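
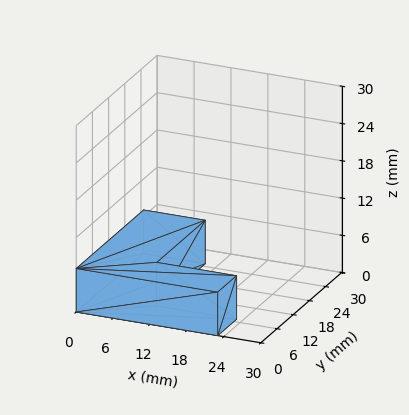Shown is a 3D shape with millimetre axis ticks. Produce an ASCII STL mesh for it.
Reading the render: the shape is an L-shaped prism: outer 23 × 25 mm, arm thicknesses ≈ 7 mm (horizontal) and 10 mm (vertical), extruded 7 mm in z (dimensions read to the nearest mm from the axis ticks). For the STL, each face is triangulated and given an outward normal.

solid part
  facet normal 0.0000 0.0000 -1.0000
    outer loop
      vertex 23.00 7.00 0.00
      vertex 23.00 0.00 0.00
      vertex 0.00 0.00 0.00
    endloop
  endfacet
  facet normal 0.0000 0.0000 -1.0000
    outer loop
      vertex 10.00 7.00 0.00
      vertex 23.00 7.00 0.00
      vertex 0.00 0.00 0.00
    endloop
  endfacet
  facet normal 0.0000 0.0000 -1.0000
    outer loop
      vertex 10.00 25.00 0.00
      vertex 10.00 7.00 0.00
      vertex 0.00 0.00 0.00
    endloop
  endfacet
  facet normal 0.0000 0.0000 -1.0000
    outer loop
      vertex 0.00 25.00 0.00
      vertex 10.00 25.00 0.00
      vertex 0.00 0.00 0.00
    endloop
  endfacet
  facet normal 0.0000 0.0000 1.0000
    outer loop
      vertex 0.00 0.00 7.00
      vertex 23.00 0.00 7.00
      vertex 23.00 7.00 7.00
    endloop
  endfacet
  facet normal 0.0000 0.0000 1.0000
    outer loop
      vertex 0.00 0.00 7.00
      vertex 23.00 7.00 7.00
      vertex 10.00 7.00 7.00
    endloop
  endfacet
  facet normal 0.0000 0.0000 1.0000
    outer loop
      vertex 0.00 0.00 7.00
      vertex 10.00 7.00 7.00
      vertex 10.00 25.00 7.00
    endloop
  endfacet
  facet normal 0.0000 0.0000 1.0000
    outer loop
      vertex 0.00 0.00 7.00
      vertex 10.00 25.00 7.00
      vertex 0.00 25.00 7.00
    endloop
  endfacet
  facet normal 0.0000 -1.0000 0.0000
    outer loop
      vertex 0.00 0.00 0.00
      vertex 23.00 0.00 0.00
      vertex 23.00 0.00 7.00
    endloop
  endfacet
  facet normal 0.0000 -1.0000 0.0000
    outer loop
      vertex 0.00 0.00 0.00
      vertex 23.00 0.00 7.00
      vertex 0.00 0.00 7.00
    endloop
  endfacet
  facet normal 1.0000 0.0000 0.0000
    outer loop
      vertex 23.00 0.00 0.00
      vertex 23.00 7.00 0.00
      vertex 23.00 7.00 7.00
    endloop
  endfacet
  facet normal 1.0000 0.0000 0.0000
    outer loop
      vertex 23.00 0.00 0.00
      vertex 23.00 7.00 7.00
      vertex 23.00 0.00 7.00
    endloop
  endfacet
  facet normal 0.0000 1.0000 0.0000
    outer loop
      vertex 23.00 7.00 0.00
      vertex 10.00 7.00 0.00
      vertex 10.00 7.00 7.00
    endloop
  endfacet
  facet normal 0.0000 1.0000 0.0000
    outer loop
      vertex 23.00 7.00 0.00
      vertex 10.00 7.00 7.00
      vertex 23.00 7.00 7.00
    endloop
  endfacet
  facet normal 1.0000 0.0000 0.0000
    outer loop
      vertex 10.00 7.00 0.00
      vertex 10.00 25.00 0.00
      vertex 10.00 25.00 7.00
    endloop
  endfacet
  facet normal 1.0000 0.0000 0.0000
    outer loop
      vertex 10.00 7.00 0.00
      vertex 10.00 25.00 7.00
      vertex 10.00 7.00 7.00
    endloop
  endfacet
  facet normal 0.0000 1.0000 0.0000
    outer loop
      vertex 10.00 25.00 0.00
      vertex 0.00 25.00 0.00
      vertex 0.00 25.00 7.00
    endloop
  endfacet
  facet normal 0.0000 1.0000 0.0000
    outer loop
      vertex 10.00 25.00 0.00
      vertex 0.00 25.00 7.00
      vertex 10.00 25.00 7.00
    endloop
  endfacet
  facet normal -1.0000 0.0000 0.0000
    outer loop
      vertex 0.00 25.00 0.00
      vertex 0.00 0.00 0.00
      vertex 0.00 0.00 7.00
    endloop
  endfacet
  facet normal -1.0000 0.0000 0.0000
    outer loop
      vertex 0.00 25.00 0.00
      vertex 0.00 0.00 7.00
      vertex 0.00 25.00 7.00
    endloop
  endfacet
endsolid part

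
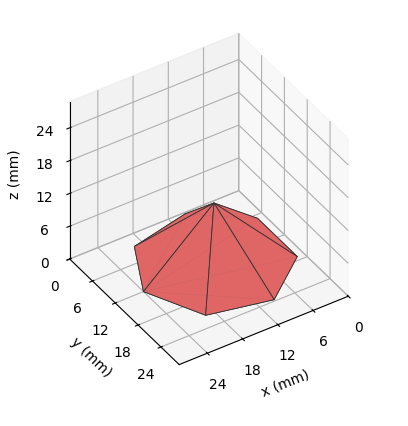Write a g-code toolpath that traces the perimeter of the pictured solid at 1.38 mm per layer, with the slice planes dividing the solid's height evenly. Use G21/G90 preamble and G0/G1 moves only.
Reading the render: the shape is a regular 7-sided pyramid, base circumscribed radius ≈ 12 mm, apex at z ≈ 11 mm (dimensions read to the nearest mm from the axis ticks). For the g-code, the solid's height is divided into equal slices at the stated Δz and each level perimeter traced with G1 moves after a G0 lift.

; perimeter-only toolpath
G21 ; units = mm
G90 ; absolute positioning
G28 ; home
; layer 1
G0 Z1.38
G0 X22.50 Y12.00
G1 X18.55 Y20.21
G1 X9.66 Y22.24
G1 X2.54 Y16.56
G1 X2.54 Y7.44
G1 X9.66 Y1.76
G1 X18.55 Y3.79
G1 X22.50 Y12.00
; layer 2
G0 Z2.75
G0 X21.00 Y12.00
G1 X17.61 Y19.04
G1 X10.00 Y20.77
G1 X3.89 Y15.91
G1 X3.89 Y8.09
G1 X10.00 Y3.23
G1 X17.61 Y4.96
G1 X21.00 Y12.00
; layer 3
G0 Z4.12
G0 X19.50 Y12.00
G1 X16.68 Y17.86
G1 X10.33 Y19.31
G1 X5.24 Y15.26
G1 X5.24 Y8.74
G1 X10.33 Y4.69
G1 X16.68 Y6.14
G1 X19.50 Y12.00
; layer 4
G0 Z5.50
G0 X18.00 Y12.00
G1 X15.74 Y16.69
G1 X10.66 Y17.85
G1 X6.59 Y14.61
G1 X6.59 Y9.39
G1 X10.66 Y6.15
G1 X15.74 Y7.31
G1 X18.00 Y12.00
; layer 5
G0 Z6.88
G0 X16.50 Y12.00
G1 X14.80 Y15.52
G1 X11.00 Y16.39
G1 X7.95 Y13.95
G1 X7.95 Y10.05
G1 X11.00 Y7.61
G1 X14.80 Y8.48
G1 X16.50 Y12.00
; layer 6
G0 Z8.25
G0 X15.00 Y12.00
G1 X13.87 Y14.34
G1 X11.33 Y14.93
G1 X9.30 Y13.30
G1 X9.30 Y10.70
G1 X11.33 Y9.07
G1 X13.87 Y9.65
G1 X15.00 Y12.00
; layer 7
G0 Z9.62
G0 X13.50 Y12.00
G1 X12.94 Y13.17
G1 X11.67 Y13.46
G1 X10.65 Y12.65
G1 X10.65 Y11.35
G1 X11.67 Y10.54
G1 X12.94 Y10.83
G1 X13.50 Y12.00
M2 ; end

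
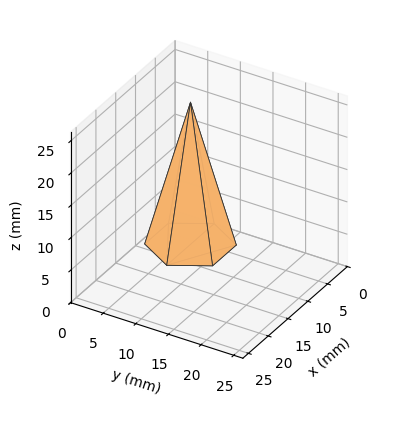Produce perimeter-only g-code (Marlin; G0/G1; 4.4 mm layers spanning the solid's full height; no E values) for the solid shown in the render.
Reading the render: the shape is a regular 6-sided pyramid, base circumscribed radius ≈ 6 mm, apex at z ≈ 22 mm (dimensions read to the nearest mm from the axis ticks). For the g-code, the solid's height is divided into equal slices at the stated Δz and each level perimeter traced with G1 moves after a G0 lift.

; perimeter-only toolpath
G21 ; units = mm
G90 ; absolute positioning
G28 ; home
; layer 1
G0 Z4.4
G0 X10.8 Y6.0
G1 X8.4 Y10.2
G1 X3.6 Y10.2
G1 X1.2 Y6.0
G1 X3.6 Y1.8
G1 X8.4 Y1.8
G1 X10.8 Y6.0
; layer 2
G0 Z8.8
G0 X9.6 Y6.0
G1 X7.8 Y9.1
G1 X4.2 Y9.1
G1 X2.4 Y6.0
G1 X4.2 Y2.9
G1 X7.8 Y2.9
G1 X9.6 Y6.0
; layer 3
G0 Z13.2
G0 X8.4 Y6.0
G1 X7.2 Y8.1
G1 X4.8 Y8.1
G1 X3.6 Y6.0
G1 X4.8 Y3.9
G1 X7.2 Y3.9
G1 X8.4 Y6.0
; layer 4
G0 Z17.6
G0 X7.2 Y6.0
G1 X6.6 Y7.0
G1 X5.4 Y7.0
G1 X4.8 Y6.0
G1 X5.4 Y5.0
G1 X6.6 Y5.0
G1 X7.2 Y6.0
M2 ; end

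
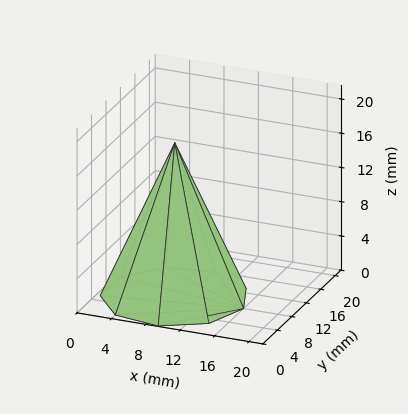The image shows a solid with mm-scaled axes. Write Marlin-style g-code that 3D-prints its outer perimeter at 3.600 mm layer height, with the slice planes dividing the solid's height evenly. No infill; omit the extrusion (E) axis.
Reading the render: the shape is a regular 9-sided pyramid, base circumscribed radius ≈ 8 mm, apex at z ≈ 18 mm (dimensions read to the nearest mm from the axis ticks). For the g-code, the solid's height is divided into equal slices at the stated Δz and each level perimeter traced with G1 moves after a G0 lift.

; perimeter-only toolpath
G21 ; units = mm
G90 ; absolute positioning
G28 ; home
; layer 1
G0 Z3.600
G0 X14.400 Y8.000
G1 X12.902 Y12.114
G1 X9.111 Y14.302
G1 X4.800 Y13.542
G1 X1.986 Y10.189
G1 X1.986 Y5.811
G1 X4.800 Y2.458
G1 X9.111 Y1.698
G1 X12.902 Y3.886
G1 X14.400 Y8.000
; layer 2
G0 Z7.200
G0 X12.800 Y8.000
G1 X11.677 Y11.085
G1 X8.833 Y12.727
G1 X5.600 Y12.157
G1 X3.489 Y9.642
G1 X3.489 Y6.358
G1 X5.600 Y3.843
G1 X8.833 Y3.273
G1 X11.677 Y4.915
G1 X12.800 Y8.000
; layer 3
G0 Z10.800
G0 X11.200 Y8.000
G1 X10.451 Y10.057
G1 X8.556 Y11.151
G1 X6.400 Y10.771
G1 X4.993 Y9.094
G1 X4.993 Y6.906
G1 X6.400 Y5.229
G1 X8.556 Y4.849
G1 X10.451 Y5.943
G1 X11.200 Y8.000
; layer 4
G0 Z14.400
G0 X9.600 Y8.000
G1 X9.226 Y9.028
G1 X8.278 Y9.576
G1 X7.200 Y9.386
G1 X6.496 Y8.547
G1 X6.496 Y7.453
G1 X7.200 Y6.614
G1 X8.278 Y6.424
G1 X9.226 Y6.972
G1 X9.600 Y8.000
M2 ; end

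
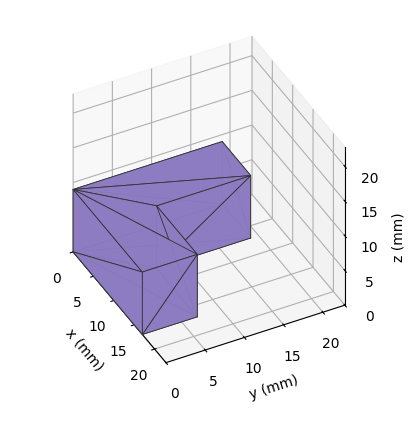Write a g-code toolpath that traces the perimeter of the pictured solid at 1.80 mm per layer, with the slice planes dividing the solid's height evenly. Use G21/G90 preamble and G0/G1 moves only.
Reading the render: the shape is an L-shaped prism: outer 17 × 19 mm, arm thicknesses ≈ 7 mm (horizontal) and 7 mm (vertical), extruded 9 mm in z (dimensions read to the nearest mm from the axis ticks). For the g-code, the solid's height is divided into equal slices at the stated Δz and each level perimeter traced with G1 moves after a G0 lift.

; perimeter-only toolpath
G21 ; units = mm
G90 ; absolute positioning
G28 ; home
; layer 1
G0 Z1.80
G0 X0.00 Y0.00
G1 X17.00 Y0.00
G1 X17.00 Y7.00
G1 X7.00 Y7.00
G1 X7.00 Y19.00
G1 X0.00 Y19.00
G1 X0.00 Y0.00
; layer 2
G0 Z3.60
G0 X0.00 Y0.00
G1 X17.00 Y0.00
G1 X17.00 Y7.00
G1 X7.00 Y7.00
G1 X7.00 Y19.00
G1 X0.00 Y19.00
G1 X0.00 Y0.00
; layer 3
G0 Z5.40
G0 X0.00 Y0.00
G1 X17.00 Y0.00
G1 X17.00 Y7.00
G1 X7.00 Y7.00
G1 X7.00 Y19.00
G1 X0.00 Y19.00
G1 X0.00 Y0.00
; layer 4
G0 Z7.20
G0 X0.00 Y0.00
G1 X17.00 Y0.00
G1 X17.00 Y7.00
G1 X7.00 Y7.00
G1 X7.00 Y19.00
G1 X0.00 Y19.00
G1 X0.00 Y0.00
; layer 5
G0 Z9.00
G0 X0.00 Y0.00
G1 X17.00 Y0.00
G1 X17.00 Y7.00
G1 X7.00 Y7.00
G1 X7.00 Y19.00
G1 X0.00 Y19.00
G1 X0.00 Y0.00
M2 ; end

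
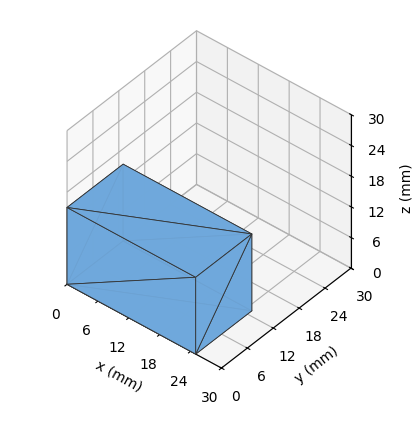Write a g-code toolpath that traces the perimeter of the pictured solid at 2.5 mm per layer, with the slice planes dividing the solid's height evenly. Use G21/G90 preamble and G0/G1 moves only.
Reading the render: the shape is a rectangular box, roughly 25 × 13 mm footprint and 15 mm tall (dimensions read to the nearest mm from the axis ticks). For the g-code, the solid's height is divided into equal slices at the stated Δz and each level perimeter traced with G1 moves after a G0 lift.

; perimeter-only toolpath
G21 ; units = mm
G90 ; absolute positioning
G28 ; home
; layer 1
G0 Z2.5
G0 X0.0 Y0.0
G1 X25.0 Y0.0
G1 X25.0 Y13.0
G1 X0.0 Y13.0
G1 X0.0 Y0.0
; layer 2
G0 Z5.0
G0 X0.0 Y0.0
G1 X25.0 Y0.0
G1 X25.0 Y13.0
G1 X0.0 Y13.0
G1 X0.0 Y0.0
; layer 3
G0 Z7.5
G0 X0.0 Y0.0
G1 X25.0 Y0.0
G1 X25.0 Y13.0
G1 X0.0 Y13.0
G1 X0.0 Y0.0
; layer 4
G0 Z10.0
G0 X0.0 Y0.0
G1 X25.0 Y0.0
G1 X25.0 Y13.0
G1 X0.0 Y13.0
G1 X0.0 Y0.0
; layer 5
G0 Z12.5
G0 X0.0 Y0.0
G1 X25.0 Y0.0
G1 X25.0 Y13.0
G1 X0.0 Y13.0
G1 X0.0 Y0.0
; layer 6
G0 Z15.0
G0 X0.0 Y0.0
G1 X25.0 Y0.0
G1 X25.0 Y13.0
G1 X0.0 Y13.0
G1 X0.0 Y0.0
M2 ; end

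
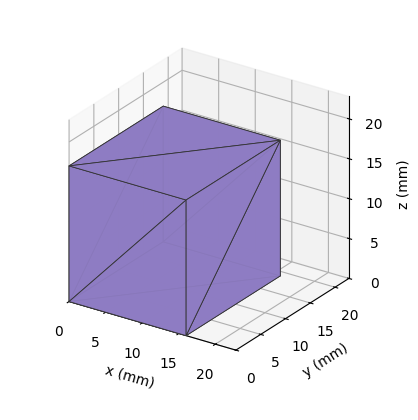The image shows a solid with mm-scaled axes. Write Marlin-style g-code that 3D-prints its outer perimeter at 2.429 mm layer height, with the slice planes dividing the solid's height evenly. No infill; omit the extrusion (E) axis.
Reading the render: the shape is a rectangular box, roughly 16 × 19 mm footprint and 17 mm tall (dimensions read to the nearest mm from the axis ticks). For the g-code, the solid's height is divided into equal slices at the stated Δz and each level perimeter traced with G1 moves after a G0 lift.

; perimeter-only toolpath
G21 ; units = mm
G90 ; absolute positioning
G28 ; home
; layer 1
G0 Z2.429
G0 X0.000 Y0.000
G1 X16.000 Y0.000
G1 X16.000 Y19.000
G1 X0.000 Y19.000
G1 X0.000 Y0.000
; layer 2
G0 Z4.857
G0 X0.000 Y0.000
G1 X16.000 Y0.000
G1 X16.000 Y19.000
G1 X0.000 Y19.000
G1 X0.000 Y0.000
; layer 3
G0 Z7.286
G0 X0.000 Y0.000
G1 X16.000 Y0.000
G1 X16.000 Y19.000
G1 X0.000 Y19.000
G1 X0.000 Y0.000
; layer 4
G0 Z9.714
G0 X0.000 Y0.000
G1 X16.000 Y0.000
G1 X16.000 Y19.000
G1 X0.000 Y19.000
G1 X0.000 Y0.000
; layer 5
G0 Z12.143
G0 X0.000 Y0.000
G1 X16.000 Y0.000
G1 X16.000 Y19.000
G1 X0.000 Y19.000
G1 X0.000 Y0.000
; layer 6
G0 Z14.571
G0 X0.000 Y0.000
G1 X16.000 Y0.000
G1 X16.000 Y19.000
G1 X0.000 Y19.000
G1 X0.000 Y0.000
; layer 7
G0 Z17.000
G0 X0.000 Y0.000
G1 X16.000 Y0.000
G1 X16.000 Y19.000
G1 X0.000 Y19.000
G1 X0.000 Y0.000
M2 ; end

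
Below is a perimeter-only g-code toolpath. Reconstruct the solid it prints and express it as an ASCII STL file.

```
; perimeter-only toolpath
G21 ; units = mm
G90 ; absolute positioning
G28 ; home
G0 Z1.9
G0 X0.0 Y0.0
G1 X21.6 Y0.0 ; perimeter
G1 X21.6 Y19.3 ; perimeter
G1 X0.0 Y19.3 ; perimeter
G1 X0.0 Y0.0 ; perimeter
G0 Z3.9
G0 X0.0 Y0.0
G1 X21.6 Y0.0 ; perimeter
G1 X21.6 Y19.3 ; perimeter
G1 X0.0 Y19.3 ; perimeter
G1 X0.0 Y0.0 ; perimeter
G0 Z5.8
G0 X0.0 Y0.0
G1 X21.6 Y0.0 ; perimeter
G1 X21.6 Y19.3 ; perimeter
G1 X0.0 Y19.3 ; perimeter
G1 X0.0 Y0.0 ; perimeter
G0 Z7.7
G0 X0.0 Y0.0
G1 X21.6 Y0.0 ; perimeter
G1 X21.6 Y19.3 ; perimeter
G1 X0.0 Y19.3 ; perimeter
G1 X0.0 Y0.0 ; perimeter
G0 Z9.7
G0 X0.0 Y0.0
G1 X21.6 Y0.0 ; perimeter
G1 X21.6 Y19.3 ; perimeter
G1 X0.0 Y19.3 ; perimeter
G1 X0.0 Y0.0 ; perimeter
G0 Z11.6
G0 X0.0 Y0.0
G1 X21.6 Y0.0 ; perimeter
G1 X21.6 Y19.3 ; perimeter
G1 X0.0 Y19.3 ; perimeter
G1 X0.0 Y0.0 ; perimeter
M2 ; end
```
solid part
  facet normal 0.0000 0.0000 -1.0000
    outer loop
      vertex 21.6 19.3 0.0
      vertex 21.6 0.0 0.0
      vertex 0.0 0.0 0.0
    endloop
  endfacet
  facet normal 0.0000 0.0000 -1.0000
    outer loop
      vertex 0.0 19.3 0.0
      vertex 21.6 19.3 0.0
      vertex 0.0 0.0 0.0
    endloop
  endfacet
  facet normal 0.0000 0.0000 1.0000
    outer loop
      vertex 0.0 0.0 11.6
      vertex 21.6 0.0 11.6
      vertex 21.6 19.3 11.6
    endloop
  endfacet
  facet normal 0.0000 0.0000 1.0000
    outer loop
      vertex 0.0 0.0 11.6
      vertex 21.6 19.3 11.6
      vertex 0.0 19.3 11.6
    endloop
  endfacet
  facet normal 0.0000 -1.0000 0.0000
    outer loop
      vertex 0.0 0.0 0.0
      vertex 21.6 0.0 0.0
      vertex 21.6 0.0 11.6
    endloop
  endfacet
  facet normal 0.0000 -1.0000 0.0000
    outer loop
      vertex 0.0 0.0 0.0
      vertex 21.6 0.0 11.6
      vertex 0.0 0.0 11.6
    endloop
  endfacet
  facet normal 0.0000 1.0000 0.0000
    outer loop
      vertex 21.6 19.3 11.6
      vertex 21.6 19.3 0.0
      vertex 0.0 19.3 0.0
    endloop
  endfacet
  facet normal 0.0000 1.0000 0.0000
    outer loop
      vertex 0.0 19.3 11.6
      vertex 21.6 19.3 11.6
      vertex 0.0 19.3 0.0
    endloop
  endfacet
  facet normal -1.0000 0.0000 0.0000
    outer loop
      vertex 0.0 19.3 11.6
      vertex 0.0 19.3 0.0
      vertex 0.0 0.0 0.0
    endloop
  endfacet
  facet normal -1.0000 0.0000 0.0000
    outer loop
      vertex 0.0 0.0 11.6
      vertex 0.0 19.3 11.6
      vertex 0.0 0.0 0.0
    endloop
  endfacet
  facet normal 1.0000 0.0000 0.0000
    outer loop
      vertex 21.6 0.0 0.0
      vertex 21.6 19.3 0.0
      vertex 21.6 19.3 11.6
    endloop
  endfacet
  facet normal 1.0000 0.0000 0.0000
    outer loop
      vertex 21.6 0.0 0.0
      vertex 21.6 19.3 11.6
      vertex 21.6 0.0 11.6
    endloop
  endfacet
endsolid part

The G0 Z moves step by Δz≈1.9 mm. Every layer's G1 loop is the same polygon, so the solid is a straight extrusion of it from z=0 to z≈11.6. Closing with flat bottom and top caps and triangulating gives 12 facets — a rectangular box, roughly 21.6 × 19.3 mm footprint and 11.6 mm tall.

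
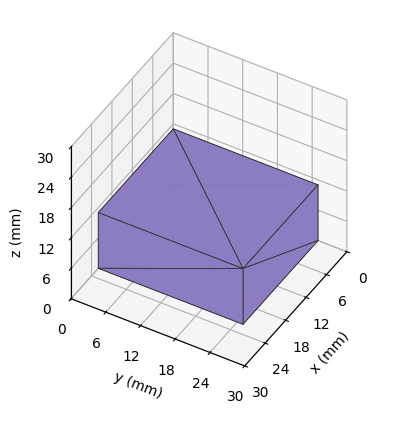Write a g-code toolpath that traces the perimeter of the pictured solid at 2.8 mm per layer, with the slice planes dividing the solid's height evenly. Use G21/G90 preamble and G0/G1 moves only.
Reading the render: the shape is a rectangular box, roughly 22 × 25 mm footprint and 11 mm tall (dimensions read to the nearest mm from the axis ticks). For the g-code, the solid's height is divided into equal slices at the stated Δz and each level perimeter traced with G1 moves after a G0 lift.

; perimeter-only toolpath
G21 ; units = mm
G90 ; absolute positioning
G28 ; home
; layer 1
G0 Z2.8
G0 X0.0 Y0.0
G1 X22.0 Y0.0
G1 X22.0 Y25.0
G1 X0.0 Y25.0
G1 X0.0 Y0.0
; layer 2
G0 Z5.5
G0 X0.0 Y0.0
G1 X22.0 Y0.0
G1 X22.0 Y25.0
G1 X0.0 Y25.0
G1 X0.0 Y0.0
; layer 3
G0 Z8.2
G0 X0.0 Y0.0
G1 X22.0 Y0.0
G1 X22.0 Y25.0
G1 X0.0 Y25.0
G1 X0.0 Y0.0
; layer 4
G0 Z11.0
G0 X0.0 Y0.0
G1 X22.0 Y0.0
G1 X22.0 Y25.0
G1 X0.0 Y25.0
G1 X0.0 Y0.0
M2 ; end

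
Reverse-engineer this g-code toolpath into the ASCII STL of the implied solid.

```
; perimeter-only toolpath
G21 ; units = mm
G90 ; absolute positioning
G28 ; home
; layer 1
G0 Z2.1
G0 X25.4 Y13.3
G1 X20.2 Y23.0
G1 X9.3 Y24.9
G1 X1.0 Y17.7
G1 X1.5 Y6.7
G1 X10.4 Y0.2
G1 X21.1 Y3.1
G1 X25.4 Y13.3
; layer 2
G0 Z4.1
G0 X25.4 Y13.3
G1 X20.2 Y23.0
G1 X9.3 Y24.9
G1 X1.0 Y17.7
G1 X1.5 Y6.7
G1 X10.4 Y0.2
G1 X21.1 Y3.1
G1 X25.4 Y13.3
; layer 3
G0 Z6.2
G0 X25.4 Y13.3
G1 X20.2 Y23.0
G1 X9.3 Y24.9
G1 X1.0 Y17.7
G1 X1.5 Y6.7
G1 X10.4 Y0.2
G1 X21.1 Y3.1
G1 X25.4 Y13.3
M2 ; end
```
solid part
  facet normal 0.0000 0.0000 -1.0000
    outer loop
      vertex 9.3 24.9 0.0
      vertex 20.2 23.0 0.0
      vertex 25.4 13.3 0.0
    endloop
  endfacet
  facet normal 0.0000 0.0000 -1.0000
    outer loop
      vertex 1.0 17.7 0.0
      vertex 9.3 24.9 0.0
      vertex 25.4 13.3 0.0
    endloop
  endfacet
  facet normal 0.0000 0.0000 -1.0000
    outer loop
      vertex 1.5 6.7 0.0
      vertex 1.0 17.7 0.0
      vertex 25.4 13.3 0.0
    endloop
  endfacet
  facet normal 0.0000 0.0000 -1.0000
    outer loop
      vertex 10.4 0.2 0.0
      vertex 1.5 6.7 0.0
      vertex 25.4 13.3 0.0
    endloop
  endfacet
  facet normal 0.0000 0.0000 -1.0000
    outer loop
      vertex 21.1 3.1 0.0
      vertex 10.4 0.2 0.0
      vertex 25.4 13.3 0.0
    endloop
  endfacet
  facet normal 0.0000 0.0000 1.0000
    outer loop
      vertex 25.4 13.3 6.2
      vertex 20.2 23.0 6.2
      vertex 9.3 24.9 6.2
    endloop
  endfacet
  facet normal 0.0000 0.0000 1.0000
    outer loop
      vertex 25.4 13.3 6.2
      vertex 9.3 24.9 6.2
      vertex 1.0 17.7 6.2
    endloop
  endfacet
  facet normal 0.0000 0.0000 1.0000
    outer loop
      vertex 25.4 13.3 6.2
      vertex 1.0 17.7 6.2
      vertex 1.5 6.7 6.2
    endloop
  endfacet
  facet normal 0.0000 0.0000 1.0000
    outer loop
      vertex 25.4 13.3 6.2
      vertex 1.5 6.7 6.2
      vertex 10.4 0.2 6.2
    endloop
  endfacet
  facet normal 0.0000 0.0000 1.0000
    outer loop
      vertex 25.4 13.3 6.2
      vertex 10.4 0.2 6.2
      vertex 21.1 3.1 6.2
    endloop
  endfacet
  facet normal 0.8813 0.4725 0.0000
    outer loop
      vertex 25.4 13.3 0.0
      vertex 20.2 23.0 0.0
      vertex 20.2 23.0 6.2
    endloop
  endfacet
  facet normal 0.8813 0.4725 0.0000
    outer loop
      vertex 25.4 13.3 0.0
      vertex 20.2 23.0 6.2
      vertex 25.4 13.3 6.2
    endloop
  endfacet
  facet normal 0.1717 0.9851 0.0000
    outer loop
      vertex 20.2 23.0 0.0
      vertex 9.3 24.9 0.0
      vertex 9.3 24.9 6.2
    endloop
  endfacet
  facet normal 0.1717 0.9851 0.0000
    outer loop
      vertex 20.2 23.0 0.0
      vertex 9.3 24.9 6.2
      vertex 20.2 23.0 6.2
    endloop
  endfacet
  facet normal -0.6553 0.7554 0.0000
    outer loop
      vertex 9.3 24.9 0.0
      vertex 1.0 17.7 0.0
      vertex 1.0 17.7 6.2
    endloop
  endfacet
  facet normal -0.6553 0.7554 0.0000
    outer loop
      vertex 9.3 24.9 0.0
      vertex 1.0 17.7 6.2
      vertex 9.3 24.9 6.2
    endloop
  endfacet
  facet normal -0.9990 -0.0454 0.0000
    outer loop
      vertex 1.0 17.7 0.0
      vertex 1.5 6.7 0.0
      vertex 1.5 6.7 6.2
    endloop
  endfacet
  facet normal -0.9990 -0.0454 0.0000
    outer loop
      vertex 1.0 17.7 0.0
      vertex 1.5 6.7 6.2
      vertex 1.0 17.7 6.2
    endloop
  endfacet
  facet normal -0.5898 -0.8076 0.0000
    outer loop
      vertex 1.5 6.7 0.0
      vertex 10.4 0.2 0.0
      vertex 10.4 0.2 6.2
    endloop
  endfacet
  facet normal -0.5898 -0.8076 0.0000
    outer loop
      vertex 1.5 6.7 0.0
      vertex 10.4 0.2 6.2
      vertex 1.5 6.7 6.2
    endloop
  endfacet
  facet normal 0.2616 -0.9652 0.0000
    outer loop
      vertex 10.4 0.2 0.0
      vertex 21.1 3.1 0.0
      vertex 21.1 3.1 6.2
    endloop
  endfacet
  facet normal 0.2616 -0.9652 0.0000
    outer loop
      vertex 10.4 0.2 0.0
      vertex 21.1 3.1 6.2
      vertex 10.4 0.2 6.2
    endloop
  endfacet
  facet normal 0.9215 -0.3885 0.0000
    outer loop
      vertex 21.1 3.1 0.0
      vertex 25.4 13.3 0.0
      vertex 25.4 13.3 6.2
    endloop
  endfacet
  facet normal 0.9215 -0.3885 0.0000
    outer loop
      vertex 21.1 3.1 0.0
      vertex 25.4 13.3 6.2
      vertex 21.1 3.1 6.2
    endloop
  endfacet
endsolid part

The G0 Z moves step by Δz≈2.1 mm. Every layer's G1 loop is the same polygon, so the solid is a straight extrusion of it from z=0 to z≈6.2. Closing with flat bottom and top caps and triangulating gives 24 facets — a regular 7-sided prism (a cylinder approximated with 7 flat sides), circumscribed radius ≈ 12.7 mm, height ≈ 6.2 mm.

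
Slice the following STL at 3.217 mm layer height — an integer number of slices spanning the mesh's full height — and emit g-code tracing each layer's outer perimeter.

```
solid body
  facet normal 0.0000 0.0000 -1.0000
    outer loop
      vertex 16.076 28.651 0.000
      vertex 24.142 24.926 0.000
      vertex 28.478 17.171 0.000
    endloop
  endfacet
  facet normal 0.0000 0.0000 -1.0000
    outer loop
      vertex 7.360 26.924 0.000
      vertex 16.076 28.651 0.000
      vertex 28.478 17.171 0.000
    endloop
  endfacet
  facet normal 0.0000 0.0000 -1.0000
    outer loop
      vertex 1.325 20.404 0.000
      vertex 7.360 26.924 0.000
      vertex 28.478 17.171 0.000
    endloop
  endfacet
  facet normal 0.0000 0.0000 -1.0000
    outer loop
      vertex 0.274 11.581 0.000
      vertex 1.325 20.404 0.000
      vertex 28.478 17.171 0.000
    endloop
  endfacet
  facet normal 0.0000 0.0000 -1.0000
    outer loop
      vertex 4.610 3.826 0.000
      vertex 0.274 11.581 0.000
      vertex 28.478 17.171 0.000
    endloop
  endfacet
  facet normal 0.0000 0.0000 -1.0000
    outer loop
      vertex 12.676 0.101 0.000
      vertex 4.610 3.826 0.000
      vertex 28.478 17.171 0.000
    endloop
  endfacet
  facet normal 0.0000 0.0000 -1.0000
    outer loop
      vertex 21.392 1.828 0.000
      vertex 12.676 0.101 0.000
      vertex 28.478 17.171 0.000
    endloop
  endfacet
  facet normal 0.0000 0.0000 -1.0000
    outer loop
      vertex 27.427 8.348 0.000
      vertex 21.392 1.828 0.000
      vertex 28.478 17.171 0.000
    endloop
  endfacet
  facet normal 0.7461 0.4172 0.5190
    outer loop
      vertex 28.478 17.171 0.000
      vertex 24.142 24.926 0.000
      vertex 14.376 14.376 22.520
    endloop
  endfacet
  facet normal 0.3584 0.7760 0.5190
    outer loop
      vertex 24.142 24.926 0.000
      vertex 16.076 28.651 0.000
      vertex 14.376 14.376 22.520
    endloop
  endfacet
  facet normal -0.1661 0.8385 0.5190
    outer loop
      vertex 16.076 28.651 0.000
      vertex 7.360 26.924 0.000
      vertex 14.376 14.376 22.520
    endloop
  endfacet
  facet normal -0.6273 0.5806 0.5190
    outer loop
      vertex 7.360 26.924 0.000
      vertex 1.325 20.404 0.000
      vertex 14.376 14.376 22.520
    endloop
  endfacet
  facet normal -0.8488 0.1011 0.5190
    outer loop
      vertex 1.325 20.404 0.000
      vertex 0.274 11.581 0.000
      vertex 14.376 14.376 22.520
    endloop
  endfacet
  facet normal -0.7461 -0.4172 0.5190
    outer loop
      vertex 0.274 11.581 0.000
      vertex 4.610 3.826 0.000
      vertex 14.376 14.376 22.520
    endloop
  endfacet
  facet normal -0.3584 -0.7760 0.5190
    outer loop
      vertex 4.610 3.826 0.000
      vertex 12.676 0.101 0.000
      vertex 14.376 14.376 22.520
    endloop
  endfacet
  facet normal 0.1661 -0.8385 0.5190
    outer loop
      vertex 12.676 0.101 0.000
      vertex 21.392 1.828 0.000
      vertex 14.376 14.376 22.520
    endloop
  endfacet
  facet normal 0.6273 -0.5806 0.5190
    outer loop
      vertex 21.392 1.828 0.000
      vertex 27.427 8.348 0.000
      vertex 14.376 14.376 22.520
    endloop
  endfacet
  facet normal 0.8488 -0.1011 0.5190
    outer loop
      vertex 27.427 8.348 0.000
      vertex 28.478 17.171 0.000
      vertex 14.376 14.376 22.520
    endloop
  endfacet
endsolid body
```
; perimeter-only toolpath
G21 ; units = mm
G90 ; absolute positioning
G28 ; home
; layer 1
G0 Z3.217
G0 X26.463 Y16.772
G1 X22.747 Y23.419
G1 X15.833 Y26.612
G1 X8.362 Y25.131
G1 X3.189 Y19.543
G1 X2.289 Y11.980
G1 X6.005 Y5.333
G1 X12.919 Y2.140
G1 X20.390 Y3.621
G1 X25.563 Y9.209
G1 X26.463 Y16.772
; layer 2
G0 Z6.434
G0 X24.449 Y16.372
G1 X21.352 Y21.912
G1 X15.590 Y24.572
G1 X9.365 Y23.339
G1 X5.054 Y18.682
G1 X4.303 Y12.380
G1 X7.400 Y6.840
G1 X13.162 Y4.180
G1 X19.387 Y5.413
G1 X23.698 Y10.070
G1 X24.449 Y16.372
; layer 3
G0 Z9.651
G0 X22.434 Y15.973
G1 X19.957 Y20.405
G1 X15.347 Y22.533
G1 X10.367 Y21.546
G1 X6.918 Y17.821
G1 X6.318 Y12.779
G1 X8.795 Y8.347
G1 X13.405 Y6.219
G1 X18.385 Y7.206
G1 X21.834 Y10.931
G1 X22.434 Y15.973
; layer 4
G0 Z12.869
G0 X20.420 Y15.574
G1 X18.561 Y18.897
G1 X15.105 Y20.494
G1 X11.369 Y19.754
G1 X8.783 Y16.959
G1 X8.332 Y13.178
G1 X10.191 Y9.855
G1 X13.647 Y8.258
G1 X17.383 Y8.998
G1 X19.969 Y11.793
G1 X20.420 Y15.574
; layer 5
G0 Z16.086
G0 X18.405 Y15.175
G1 X17.166 Y17.390
G1 X14.862 Y18.455
G1 X12.371 Y17.961
G1 X10.647 Y16.098
G1 X10.347 Y13.577
G1 X11.586 Y11.362
G1 X13.890 Y10.297
G1 X16.381 Y10.791
G1 X18.105 Y12.654
G1 X18.405 Y15.175
; layer 6
G0 Z19.303
G0 X16.391 Y14.775
G1 X15.771 Y15.883
G1 X14.619 Y16.415
G1 X13.374 Y16.169
G1 X12.512 Y15.237
G1 X12.361 Y13.977
G1 X12.981 Y12.869
G1 X14.133 Y12.337
G1 X15.378 Y12.583
G1 X16.240 Y13.515
G1 X16.391 Y14.775
M2 ; end

The solid is a regular 10-sided pyramid, base circumscribed radius ≈ 14.4 mm, apex at z ≈ 22.5 mm. Slicing at Δz = 3.217 mm — 7 equal slices spanning the solid's height, so layer i sits at z = i·h/7 — gives 6 non-empty perimeters. Each is a 10-segment closed polygon; G0 lifts to the layer z and rapids to the start vertex, then G1 traces the edges. The cross-section shrinks linearly with z (the slice at the apex is degenerate and omitted).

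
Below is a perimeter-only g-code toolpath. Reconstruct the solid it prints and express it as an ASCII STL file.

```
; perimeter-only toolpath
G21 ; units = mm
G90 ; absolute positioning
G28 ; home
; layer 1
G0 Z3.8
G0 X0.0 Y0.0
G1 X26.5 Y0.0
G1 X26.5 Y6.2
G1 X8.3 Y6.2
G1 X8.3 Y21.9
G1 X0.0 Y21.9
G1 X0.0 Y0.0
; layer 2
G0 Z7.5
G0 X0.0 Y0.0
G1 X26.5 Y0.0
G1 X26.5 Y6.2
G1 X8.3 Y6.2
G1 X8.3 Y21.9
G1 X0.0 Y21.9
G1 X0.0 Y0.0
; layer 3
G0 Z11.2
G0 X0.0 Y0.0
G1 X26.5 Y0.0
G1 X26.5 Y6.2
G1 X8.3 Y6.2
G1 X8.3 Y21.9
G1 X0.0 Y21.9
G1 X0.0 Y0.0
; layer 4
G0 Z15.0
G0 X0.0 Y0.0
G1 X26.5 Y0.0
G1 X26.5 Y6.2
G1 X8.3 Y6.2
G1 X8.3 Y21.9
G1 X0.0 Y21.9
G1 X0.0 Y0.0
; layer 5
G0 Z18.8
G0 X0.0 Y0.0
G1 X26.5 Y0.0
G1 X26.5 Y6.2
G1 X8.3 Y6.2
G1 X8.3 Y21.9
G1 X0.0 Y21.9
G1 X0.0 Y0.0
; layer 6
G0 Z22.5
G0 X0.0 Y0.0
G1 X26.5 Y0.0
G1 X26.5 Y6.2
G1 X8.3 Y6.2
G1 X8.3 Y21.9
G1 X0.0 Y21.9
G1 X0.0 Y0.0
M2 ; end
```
solid part
  facet normal 0.0000 0.0000 -1.0000
    outer loop
      vertex 26.5 6.2 0.0
      vertex 26.5 0.0 0.0
      vertex 0.0 0.0 0.0
    endloop
  endfacet
  facet normal 0.0000 0.0000 -1.0000
    outer loop
      vertex 8.3 6.2 0.0
      vertex 26.5 6.2 0.0
      vertex 0.0 0.0 0.0
    endloop
  endfacet
  facet normal 0.0000 0.0000 -1.0000
    outer loop
      vertex 8.3 21.9 0.0
      vertex 8.3 6.2 0.0
      vertex 0.0 0.0 0.0
    endloop
  endfacet
  facet normal 0.0000 0.0000 -1.0000
    outer loop
      vertex 0.0 21.9 0.0
      vertex 8.3 21.9 0.0
      vertex 0.0 0.0 0.0
    endloop
  endfacet
  facet normal 0.0000 0.0000 1.0000
    outer loop
      vertex 0.0 0.0 22.5
      vertex 26.5 0.0 22.5
      vertex 26.5 6.2 22.5
    endloop
  endfacet
  facet normal 0.0000 0.0000 1.0000
    outer loop
      vertex 0.0 0.0 22.5
      vertex 26.5 6.2 22.5
      vertex 8.3 6.2 22.5
    endloop
  endfacet
  facet normal 0.0000 0.0000 1.0000
    outer loop
      vertex 0.0 0.0 22.5
      vertex 8.3 6.2 22.5
      vertex 8.3 21.9 22.5
    endloop
  endfacet
  facet normal 0.0000 0.0000 1.0000
    outer loop
      vertex 0.0 0.0 22.5
      vertex 8.3 21.9 22.5
      vertex 0.0 21.9 22.5
    endloop
  endfacet
  facet normal 0.0000 -1.0000 0.0000
    outer loop
      vertex 0.0 0.0 0.0
      vertex 26.5 0.0 0.0
      vertex 26.5 0.0 22.5
    endloop
  endfacet
  facet normal 0.0000 -1.0000 0.0000
    outer loop
      vertex 0.0 0.0 0.0
      vertex 26.5 0.0 22.5
      vertex 0.0 0.0 22.5
    endloop
  endfacet
  facet normal 1.0000 0.0000 0.0000
    outer loop
      vertex 26.5 0.0 0.0
      vertex 26.5 6.2 0.0
      vertex 26.5 6.2 22.5
    endloop
  endfacet
  facet normal 1.0000 0.0000 0.0000
    outer loop
      vertex 26.5 0.0 0.0
      vertex 26.5 6.2 22.5
      vertex 26.5 0.0 22.5
    endloop
  endfacet
  facet normal 0.0000 1.0000 0.0000
    outer loop
      vertex 26.5 6.2 0.0
      vertex 8.3 6.2 0.0
      vertex 8.3 6.2 22.5
    endloop
  endfacet
  facet normal 0.0000 1.0000 0.0000
    outer loop
      vertex 26.5 6.2 0.0
      vertex 8.3 6.2 22.5
      vertex 26.5 6.2 22.5
    endloop
  endfacet
  facet normal 1.0000 0.0000 0.0000
    outer loop
      vertex 8.3 6.2 0.0
      vertex 8.3 21.9 0.0
      vertex 8.3 21.9 22.5
    endloop
  endfacet
  facet normal 1.0000 0.0000 0.0000
    outer loop
      vertex 8.3 6.2 0.0
      vertex 8.3 21.9 22.5
      vertex 8.3 6.2 22.5
    endloop
  endfacet
  facet normal 0.0000 1.0000 0.0000
    outer loop
      vertex 8.3 21.9 0.0
      vertex 0.0 21.9 0.0
      vertex 0.0 21.9 22.5
    endloop
  endfacet
  facet normal 0.0000 1.0000 0.0000
    outer loop
      vertex 8.3 21.9 0.0
      vertex 0.0 21.9 22.5
      vertex 8.3 21.9 22.5
    endloop
  endfacet
  facet normal -1.0000 0.0000 0.0000
    outer loop
      vertex 0.0 21.9 0.0
      vertex 0.0 0.0 0.0
      vertex 0.0 0.0 22.5
    endloop
  endfacet
  facet normal -1.0000 0.0000 0.0000
    outer loop
      vertex 0.0 21.9 0.0
      vertex 0.0 0.0 22.5
      vertex 0.0 21.9 22.5
    endloop
  endfacet
endsolid part

The G0 Z moves step by Δz≈3.8 mm. Every layer's G1 loop is the same polygon, so the solid is a straight extrusion of it from z=0 to z≈22.5. Closing with flat bottom and top caps and triangulating gives 20 facets — an L-shaped prism: outer 26.5 × 21.9 mm, arm thicknesses ≈ 6.2 mm (horizontal) and 8.3 mm (vertical), extruded 22.5 mm in z.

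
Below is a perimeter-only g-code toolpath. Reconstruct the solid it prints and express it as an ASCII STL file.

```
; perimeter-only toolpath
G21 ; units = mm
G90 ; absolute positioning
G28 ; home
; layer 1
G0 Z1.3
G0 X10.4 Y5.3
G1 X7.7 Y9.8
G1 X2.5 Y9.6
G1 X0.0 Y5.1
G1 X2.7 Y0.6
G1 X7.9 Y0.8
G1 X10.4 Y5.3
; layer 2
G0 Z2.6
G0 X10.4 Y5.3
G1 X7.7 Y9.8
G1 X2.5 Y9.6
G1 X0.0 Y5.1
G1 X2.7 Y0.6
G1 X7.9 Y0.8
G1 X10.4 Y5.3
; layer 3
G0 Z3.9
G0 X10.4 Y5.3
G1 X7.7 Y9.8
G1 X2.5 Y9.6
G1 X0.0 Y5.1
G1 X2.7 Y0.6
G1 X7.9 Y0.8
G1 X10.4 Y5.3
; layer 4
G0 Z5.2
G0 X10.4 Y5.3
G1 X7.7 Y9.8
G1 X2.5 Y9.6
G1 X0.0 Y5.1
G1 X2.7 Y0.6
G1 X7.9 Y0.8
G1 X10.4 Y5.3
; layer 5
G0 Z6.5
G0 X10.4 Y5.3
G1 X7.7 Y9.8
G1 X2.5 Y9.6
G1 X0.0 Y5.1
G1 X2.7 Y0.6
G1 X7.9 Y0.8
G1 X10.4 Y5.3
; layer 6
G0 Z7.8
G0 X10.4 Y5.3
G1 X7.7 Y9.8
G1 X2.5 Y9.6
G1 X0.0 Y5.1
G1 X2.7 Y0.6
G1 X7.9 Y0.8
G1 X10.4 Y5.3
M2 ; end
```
solid part
  facet normal 0.0000 0.0000 -1.0000
    outer loop
      vertex 2.5 9.6 0.0
      vertex 7.7 9.8 0.0
      vertex 10.4 5.3 0.0
    endloop
  endfacet
  facet normal 0.0000 0.0000 -1.0000
    outer loop
      vertex 0.0 5.1 0.0
      vertex 2.5 9.6 0.0
      vertex 10.4 5.3 0.0
    endloop
  endfacet
  facet normal 0.0000 0.0000 -1.0000
    outer loop
      vertex 2.7 0.6 0.0
      vertex 0.0 5.1 0.0
      vertex 10.4 5.3 0.0
    endloop
  endfacet
  facet normal 0.0000 0.0000 -1.0000
    outer loop
      vertex 7.9 0.8 0.0
      vertex 2.7 0.6 0.0
      vertex 10.4 5.3 0.0
    endloop
  endfacet
  facet normal 0.0000 0.0000 1.0000
    outer loop
      vertex 10.4 5.3 7.8
      vertex 7.7 9.8 7.8
      vertex 2.5 9.6 7.8
    endloop
  endfacet
  facet normal 0.0000 0.0000 1.0000
    outer loop
      vertex 10.4 5.3 7.8
      vertex 2.5 9.6 7.8
      vertex 0.0 5.1 7.8
    endloop
  endfacet
  facet normal 0.0000 0.0000 1.0000
    outer loop
      vertex 10.4 5.3 7.8
      vertex 0.0 5.1 7.8
      vertex 2.7 0.6 7.8
    endloop
  endfacet
  facet normal 0.0000 0.0000 1.0000
    outer loop
      vertex 10.4 5.3 7.8
      vertex 2.7 0.6 7.8
      vertex 7.9 0.8 7.8
    endloop
  endfacet
  facet normal 0.8575 0.5145 0.0000
    outer loop
      vertex 10.4 5.3 0.0
      vertex 7.7 9.8 0.0
      vertex 7.7 9.8 7.8
    endloop
  endfacet
  facet normal 0.8575 0.5145 0.0000
    outer loop
      vertex 10.4 5.3 0.0
      vertex 7.7 9.8 7.8
      vertex 10.4 5.3 7.8
    endloop
  endfacet
  facet normal -0.0384 0.9993 0.0000
    outer loop
      vertex 7.7 9.8 0.0
      vertex 2.5 9.6 0.0
      vertex 2.5 9.6 7.8
    endloop
  endfacet
  facet normal -0.0384 0.9993 0.0000
    outer loop
      vertex 7.7 9.8 0.0
      vertex 2.5 9.6 7.8
      vertex 7.7 9.8 7.8
    endloop
  endfacet
  facet normal -0.8742 0.4856 0.0000
    outer loop
      vertex 2.5 9.6 0.0
      vertex 0.0 5.1 0.0
      vertex 0.0 5.1 7.8
    endloop
  endfacet
  facet normal -0.8742 0.4856 0.0000
    outer loop
      vertex 2.5 9.6 0.0
      vertex 0.0 5.1 7.8
      vertex 2.5 9.6 7.8
    endloop
  endfacet
  facet normal -0.8575 -0.5145 0.0000
    outer loop
      vertex 0.0 5.1 0.0
      vertex 2.7 0.6 0.0
      vertex 2.7 0.6 7.8
    endloop
  endfacet
  facet normal -0.8575 -0.5145 0.0000
    outer loop
      vertex 0.0 5.1 0.0
      vertex 2.7 0.6 7.8
      vertex 0.0 5.1 7.8
    endloop
  endfacet
  facet normal 0.0384 -0.9993 0.0000
    outer loop
      vertex 2.7 0.6 0.0
      vertex 7.9 0.8 0.0
      vertex 7.9 0.8 7.8
    endloop
  endfacet
  facet normal 0.0384 -0.9993 0.0000
    outer loop
      vertex 2.7 0.6 0.0
      vertex 7.9 0.8 7.8
      vertex 2.7 0.6 7.8
    endloop
  endfacet
  facet normal 0.8742 -0.4856 0.0000
    outer loop
      vertex 7.9 0.8 0.0
      vertex 10.4 5.3 0.0
      vertex 10.4 5.3 7.8
    endloop
  endfacet
  facet normal 0.8742 -0.4856 0.0000
    outer loop
      vertex 7.9 0.8 0.0
      vertex 10.4 5.3 7.8
      vertex 7.9 0.8 7.8
    endloop
  endfacet
endsolid part

The G0 Z moves step by Δz≈1.3 mm. Every layer's G1 loop is the same polygon, so the solid is a straight extrusion of it from z=0 to z≈7.8. Closing with flat bottom and top caps and triangulating gives 20 facets — a regular 6-sided prism (a cylinder approximated with 6 flat sides), circumscribed radius ≈ 5.2 mm, height ≈ 7.8 mm.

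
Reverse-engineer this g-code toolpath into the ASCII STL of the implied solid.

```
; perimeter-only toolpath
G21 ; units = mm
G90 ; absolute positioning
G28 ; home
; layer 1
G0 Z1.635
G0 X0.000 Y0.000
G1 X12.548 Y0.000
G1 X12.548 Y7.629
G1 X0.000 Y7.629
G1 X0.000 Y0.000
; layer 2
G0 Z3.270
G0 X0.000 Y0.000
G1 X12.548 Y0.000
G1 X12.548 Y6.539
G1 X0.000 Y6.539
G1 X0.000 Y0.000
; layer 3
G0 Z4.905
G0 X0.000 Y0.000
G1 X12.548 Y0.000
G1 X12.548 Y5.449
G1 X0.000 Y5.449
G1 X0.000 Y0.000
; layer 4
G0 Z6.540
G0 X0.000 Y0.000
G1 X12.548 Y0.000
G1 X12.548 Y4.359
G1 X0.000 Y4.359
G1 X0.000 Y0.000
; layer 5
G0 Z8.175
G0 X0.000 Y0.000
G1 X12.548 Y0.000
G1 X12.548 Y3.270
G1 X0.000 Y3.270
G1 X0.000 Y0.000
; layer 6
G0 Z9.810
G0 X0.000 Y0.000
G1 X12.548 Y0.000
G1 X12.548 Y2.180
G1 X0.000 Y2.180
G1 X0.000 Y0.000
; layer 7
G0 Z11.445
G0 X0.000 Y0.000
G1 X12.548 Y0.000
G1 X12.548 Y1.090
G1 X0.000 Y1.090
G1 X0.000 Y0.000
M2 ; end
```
solid part
  facet normal 0.0000 0.0000 -1.0000
    outer loop
      vertex 12.548 8.719 0.000
      vertex 12.548 0.000 0.000
      vertex 0.000 0.000 0.000
    endloop
  endfacet
  facet normal 0.0000 0.0000 -1.0000
    outer loop
      vertex 0.000 8.719 0.000
      vertex 12.548 8.719 0.000
      vertex 0.000 0.000 0.000
    endloop
  endfacet
  facet normal 0.0000 -1.0000 0.0000
    outer loop
      vertex 0.000 0.000 0.000
      vertex 12.548 0.000 0.000
      vertex 12.548 0.000 13.080
    endloop
  endfacet
  facet normal 0.0000 -1.0000 0.0000
    outer loop
      vertex 0.000 0.000 0.000
      vertex 12.548 0.000 13.080
      vertex 0.000 0.000 13.080
    endloop
  endfacet
  facet normal 0.0000 0.8321 0.5547
    outer loop
      vertex 0.000 0.000 13.080
      vertex 12.548 0.000 13.080
      vertex 12.548 8.719 0.000
    endloop
  endfacet
  facet normal 0.0000 0.8321 0.5547
    outer loop
      vertex 0.000 0.000 13.080
      vertex 12.548 8.719 0.000
      vertex 0.000 8.719 0.000
    endloop
  endfacet
  facet normal -1.0000 0.0000 0.0000
    outer loop
      vertex 0.000 0.000 13.080
      vertex 0.000 8.719 0.000
      vertex 0.000 0.000 0.000
    endloop
  endfacet
  facet normal 1.0000 0.0000 0.0000
    outer loop
      vertex 12.548 0.000 0.000
      vertex 12.548 8.719 0.000
      vertex 12.548 0.000 13.080
    endloop
  endfacet
endsolid part

The G0 Z moves step by Δz≈1.635 mm. The G1 loops shrink linearly with z, so the solid tapers from its base footprint up to z≈13.1. Closing with a flat bottom cap and the tapered top and triangulating gives 8 facets — a wedge (ramp): 12.5 × 8.72 mm base, rising to 13.1 mm along the y=0 edge and sloping linearly to z=0 at y=8.72.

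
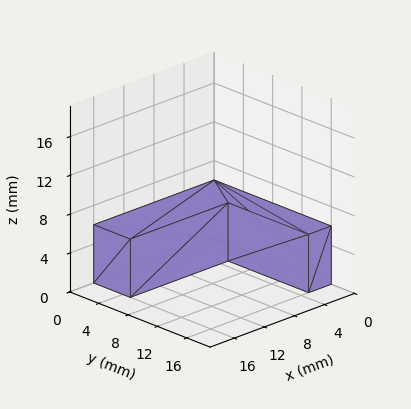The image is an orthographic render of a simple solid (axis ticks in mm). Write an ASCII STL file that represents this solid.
Reading the render: the shape is an L-shaped prism: outer 16 × 16 mm, arm thicknesses ≈ 5 mm (horizontal) and 3 mm (vertical), extruded 6 mm in z (dimensions read to the nearest mm from the axis ticks). For the STL, each face is triangulated and given an outward normal.

solid part
  facet normal 0.0000 0.0000 -1.0000
    outer loop
      vertex 16.000 5.000 0.000
      vertex 16.000 0.000 0.000
      vertex 0.000 0.000 0.000
    endloop
  endfacet
  facet normal 0.0000 0.0000 -1.0000
    outer loop
      vertex 3.000 5.000 0.000
      vertex 16.000 5.000 0.000
      vertex 0.000 0.000 0.000
    endloop
  endfacet
  facet normal 0.0000 0.0000 -1.0000
    outer loop
      vertex 3.000 16.000 0.000
      vertex 3.000 5.000 0.000
      vertex 0.000 0.000 0.000
    endloop
  endfacet
  facet normal 0.0000 0.0000 -1.0000
    outer loop
      vertex 0.000 16.000 0.000
      vertex 3.000 16.000 0.000
      vertex 0.000 0.000 0.000
    endloop
  endfacet
  facet normal 0.0000 0.0000 1.0000
    outer loop
      vertex 0.000 0.000 6.000
      vertex 16.000 0.000 6.000
      vertex 16.000 5.000 6.000
    endloop
  endfacet
  facet normal 0.0000 0.0000 1.0000
    outer loop
      vertex 0.000 0.000 6.000
      vertex 16.000 5.000 6.000
      vertex 3.000 5.000 6.000
    endloop
  endfacet
  facet normal 0.0000 0.0000 1.0000
    outer loop
      vertex 0.000 0.000 6.000
      vertex 3.000 5.000 6.000
      vertex 3.000 16.000 6.000
    endloop
  endfacet
  facet normal 0.0000 0.0000 1.0000
    outer loop
      vertex 0.000 0.000 6.000
      vertex 3.000 16.000 6.000
      vertex 0.000 16.000 6.000
    endloop
  endfacet
  facet normal 0.0000 -1.0000 0.0000
    outer loop
      vertex 0.000 0.000 0.000
      vertex 16.000 0.000 0.000
      vertex 16.000 0.000 6.000
    endloop
  endfacet
  facet normal 0.0000 -1.0000 0.0000
    outer loop
      vertex 0.000 0.000 0.000
      vertex 16.000 0.000 6.000
      vertex 0.000 0.000 6.000
    endloop
  endfacet
  facet normal 1.0000 0.0000 0.0000
    outer loop
      vertex 16.000 0.000 0.000
      vertex 16.000 5.000 0.000
      vertex 16.000 5.000 6.000
    endloop
  endfacet
  facet normal 1.0000 0.0000 0.0000
    outer loop
      vertex 16.000 0.000 0.000
      vertex 16.000 5.000 6.000
      vertex 16.000 0.000 6.000
    endloop
  endfacet
  facet normal 0.0000 1.0000 0.0000
    outer loop
      vertex 16.000 5.000 0.000
      vertex 3.000 5.000 0.000
      vertex 3.000 5.000 6.000
    endloop
  endfacet
  facet normal 0.0000 1.0000 0.0000
    outer loop
      vertex 16.000 5.000 0.000
      vertex 3.000 5.000 6.000
      vertex 16.000 5.000 6.000
    endloop
  endfacet
  facet normal 1.0000 0.0000 0.0000
    outer loop
      vertex 3.000 5.000 0.000
      vertex 3.000 16.000 0.000
      vertex 3.000 16.000 6.000
    endloop
  endfacet
  facet normal 1.0000 0.0000 0.0000
    outer loop
      vertex 3.000 5.000 0.000
      vertex 3.000 16.000 6.000
      vertex 3.000 5.000 6.000
    endloop
  endfacet
  facet normal 0.0000 1.0000 0.0000
    outer loop
      vertex 3.000 16.000 0.000
      vertex 0.000 16.000 0.000
      vertex 0.000 16.000 6.000
    endloop
  endfacet
  facet normal 0.0000 1.0000 0.0000
    outer loop
      vertex 3.000 16.000 0.000
      vertex 0.000 16.000 6.000
      vertex 3.000 16.000 6.000
    endloop
  endfacet
  facet normal -1.0000 0.0000 0.0000
    outer loop
      vertex 0.000 16.000 0.000
      vertex 0.000 0.000 0.000
      vertex 0.000 0.000 6.000
    endloop
  endfacet
  facet normal -1.0000 0.0000 0.0000
    outer loop
      vertex 0.000 16.000 0.000
      vertex 0.000 0.000 6.000
      vertex 0.000 16.000 6.000
    endloop
  endfacet
endsolid part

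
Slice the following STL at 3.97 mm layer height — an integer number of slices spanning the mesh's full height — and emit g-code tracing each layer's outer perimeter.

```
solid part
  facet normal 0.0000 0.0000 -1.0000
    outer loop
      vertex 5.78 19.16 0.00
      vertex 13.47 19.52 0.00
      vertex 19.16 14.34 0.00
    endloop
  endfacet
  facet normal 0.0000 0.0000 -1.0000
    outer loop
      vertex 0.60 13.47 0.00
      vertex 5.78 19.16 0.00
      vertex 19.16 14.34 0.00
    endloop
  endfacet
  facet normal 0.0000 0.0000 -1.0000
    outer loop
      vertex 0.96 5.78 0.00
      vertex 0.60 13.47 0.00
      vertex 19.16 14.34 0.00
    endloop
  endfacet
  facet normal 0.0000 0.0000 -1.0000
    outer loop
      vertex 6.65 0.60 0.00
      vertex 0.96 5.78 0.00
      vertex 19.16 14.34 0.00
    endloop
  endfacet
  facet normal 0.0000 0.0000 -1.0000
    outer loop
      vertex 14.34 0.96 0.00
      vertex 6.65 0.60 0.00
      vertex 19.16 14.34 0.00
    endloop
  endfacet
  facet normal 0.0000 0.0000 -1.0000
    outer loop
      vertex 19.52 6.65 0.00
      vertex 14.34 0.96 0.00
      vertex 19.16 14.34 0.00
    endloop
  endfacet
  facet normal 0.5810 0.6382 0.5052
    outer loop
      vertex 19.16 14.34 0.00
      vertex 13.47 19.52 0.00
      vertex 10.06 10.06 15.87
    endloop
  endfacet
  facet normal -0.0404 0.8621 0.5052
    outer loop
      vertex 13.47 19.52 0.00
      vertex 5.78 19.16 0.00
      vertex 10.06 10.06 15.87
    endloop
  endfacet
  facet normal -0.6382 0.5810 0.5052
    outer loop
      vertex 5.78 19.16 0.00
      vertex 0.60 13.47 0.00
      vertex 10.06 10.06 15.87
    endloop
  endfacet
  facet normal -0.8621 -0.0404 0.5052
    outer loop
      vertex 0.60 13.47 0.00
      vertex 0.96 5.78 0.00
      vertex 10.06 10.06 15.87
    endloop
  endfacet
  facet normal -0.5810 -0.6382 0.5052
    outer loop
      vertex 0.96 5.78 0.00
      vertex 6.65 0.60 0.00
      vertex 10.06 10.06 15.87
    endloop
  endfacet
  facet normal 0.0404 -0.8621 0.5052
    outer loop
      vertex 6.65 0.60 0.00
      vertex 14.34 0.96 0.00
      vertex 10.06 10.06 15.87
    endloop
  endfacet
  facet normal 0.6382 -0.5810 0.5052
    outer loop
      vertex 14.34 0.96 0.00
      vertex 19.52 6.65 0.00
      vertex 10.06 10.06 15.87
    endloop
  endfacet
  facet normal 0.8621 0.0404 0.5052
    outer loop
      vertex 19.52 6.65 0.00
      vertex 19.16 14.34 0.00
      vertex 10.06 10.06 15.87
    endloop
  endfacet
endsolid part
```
; perimeter-only toolpath
G21 ; units = mm
G90 ; absolute positioning
G28 ; home
; layer 1
G0 Z3.97
G0 X16.89 Y13.27
G1 X12.62 Y17.16
G1 X6.85 Y16.89
G1 X2.96 Y12.62
G1 X3.24 Y6.85
G1 X7.50 Y2.96
G1 X13.27 Y3.24
G1 X17.16 Y7.50
G1 X16.89 Y13.27
; layer 2
G0 Z7.93
G0 X14.61 Y12.20
G1 X11.77 Y14.79
G1 X7.92 Y14.61
G1 X5.33 Y11.77
G1 X5.51 Y7.92
G1 X8.36 Y5.33
G1 X12.20 Y5.51
G1 X14.79 Y8.36
G1 X14.61 Y12.20
; layer 3
G0 Z11.90
G0 X12.34 Y11.13
G1 X10.91 Y12.43
G1 X8.99 Y12.34
G1 X7.70 Y10.91
G1 X7.79 Y8.99
G1 X9.21 Y7.70
G1 X11.13 Y7.79
G1 X12.43 Y9.21
G1 X12.34 Y11.13
M2 ; end

The solid is a regular 8-sided pyramid, base circumscribed radius ≈ 10.1 mm, apex at z ≈ 15.9 mm. Slicing at Δz = 3.97 mm — 4 equal slices spanning the solid's height, so layer i sits at z = i·h/4 — gives 3 non-empty perimeters. Each is a 8-segment closed polygon; G0 lifts to the layer z and rapids to the start vertex, then G1 traces the edges. The cross-section shrinks linearly with z (the slice at the apex is degenerate and omitted).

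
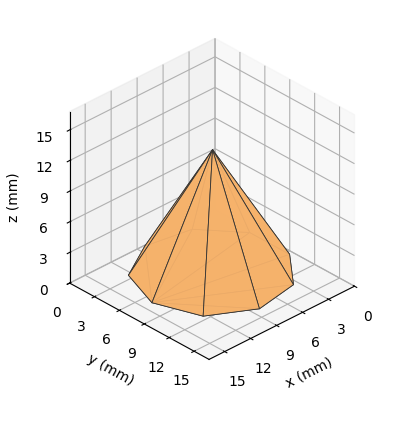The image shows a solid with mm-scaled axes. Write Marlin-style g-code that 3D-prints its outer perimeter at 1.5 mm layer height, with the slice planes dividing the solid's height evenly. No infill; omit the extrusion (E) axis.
Reading the render: the shape is a regular 9-sided pyramid, base circumscribed radius ≈ 7 mm, apex at z ≈ 12 mm (dimensions read to the nearest mm from the axis ticks). For the g-code, the solid's height is divided into equal slices at the stated Δz and each level perimeter traced with G1 moves after a G0 lift.

; perimeter-only toolpath
G21 ; units = mm
G90 ; absolute positioning
G28 ; home
; layer 1
G0 Z1.5
G0 X13.1 Y7.0
G1 X11.7 Y10.9
G1 X8.0 Y13.0
G1 X3.9 Y12.3
G1 X1.2 Y9.1
G1 X1.2 Y4.9
G1 X3.9 Y1.7
G1 X8.0 Y1.0
G1 X11.7 Y3.1
G1 X13.1 Y7.0
; layer 2
G0 Z3.0
G0 X12.2 Y7.0
G1 X11.1 Y10.4
G1 X7.9 Y12.2
G1 X4.4 Y11.6
G1 X2.0 Y8.8
G1 X2.0 Y5.2
G1 X4.4 Y2.4
G1 X7.9 Y1.8
G1 X11.1 Y3.6
G1 X12.2 Y7.0
; layer 3
G0 Z4.5
G0 X11.4 Y7.0
G1 X10.4 Y9.8
G1 X7.8 Y11.3
G1 X4.8 Y10.8
G1 X2.9 Y8.5
G1 X2.9 Y5.5
G1 X4.8 Y3.2
G1 X7.8 Y2.7
G1 X10.4 Y4.2
G1 X11.4 Y7.0
; layer 4
G0 Z6.0
G0 X10.5 Y7.0
G1 X9.7 Y9.2
G1 X7.6 Y10.4
G1 X5.2 Y10.1
G1 X3.7 Y8.2
G1 X3.7 Y5.8
G1 X5.2 Y4.0
G1 X7.6 Y3.5
G1 X9.7 Y4.8
G1 X10.5 Y7.0
; layer 5
G0 Z7.5
G0 X9.6 Y7.0
G1 X9.0 Y8.7
G1 X7.4 Y9.6
G1 X5.7 Y9.3
G1 X4.5 Y7.9
G1 X4.5 Y6.1
G1 X5.7 Y4.7
G1 X7.4 Y4.4
G1 X9.0 Y5.3
G1 X9.6 Y7.0
; layer 6
G0 Z9.0
G0 X8.8 Y7.0
G1 X8.3 Y8.1
G1 X7.3 Y8.7
G1 X6.1 Y8.5
G1 X5.3 Y7.6
G1 X5.3 Y6.4
G1 X6.1 Y5.5
G1 X7.3 Y5.3
G1 X8.3 Y5.9
G1 X8.8 Y7.0
; layer 7
G0 Z10.5
G0 X7.9 Y7.0
G1 X7.7 Y7.6
G1 X7.2 Y7.9
G1 X6.6 Y7.8
G1 X6.2 Y7.3
G1 X6.2 Y6.7
G1 X6.6 Y6.2
G1 X7.2 Y6.1
G1 X7.7 Y6.4
G1 X7.9 Y7.0
M2 ; end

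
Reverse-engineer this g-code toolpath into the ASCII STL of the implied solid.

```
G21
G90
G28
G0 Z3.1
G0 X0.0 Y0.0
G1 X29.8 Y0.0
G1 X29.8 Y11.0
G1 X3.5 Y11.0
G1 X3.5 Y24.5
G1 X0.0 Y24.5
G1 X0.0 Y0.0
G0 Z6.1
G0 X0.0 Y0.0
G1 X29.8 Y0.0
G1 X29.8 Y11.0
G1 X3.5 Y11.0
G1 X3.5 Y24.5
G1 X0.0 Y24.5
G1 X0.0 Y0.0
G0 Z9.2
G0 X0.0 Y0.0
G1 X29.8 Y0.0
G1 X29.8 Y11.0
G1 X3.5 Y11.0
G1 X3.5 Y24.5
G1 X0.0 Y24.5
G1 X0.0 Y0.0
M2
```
solid part
  facet normal 0.0000 0.0000 -1.0000
    outer loop
      vertex 29.8 11.0 0.0
      vertex 29.8 0.0 0.0
      vertex 0.0 0.0 0.0
    endloop
  endfacet
  facet normal 0.0000 0.0000 -1.0000
    outer loop
      vertex 3.5 11.0 0.0
      vertex 29.8 11.0 0.0
      vertex 0.0 0.0 0.0
    endloop
  endfacet
  facet normal 0.0000 0.0000 -1.0000
    outer loop
      vertex 3.5 24.5 0.0
      vertex 3.5 11.0 0.0
      vertex 0.0 0.0 0.0
    endloop
  endfacet
  facet normal 0.0000 0.0000 -1.0000
    outer loop
      vertex 0.0 24.5 0.0
      vertex 3.5 24.5 0.0
      vertex 0.0 0.0 0.0
    endloop
  endfacet
  facet normal 0.0000 0.0000 1.0000
    outer loop
      vertex 0.0 0.0 9.2
      vertex 29.8 0.0 9.2
      vertex 29.8 11.0 9.2
    endloop
  endfacet
  facet normal 0.0000 0.0000 1.0000
    outer loop
      vertex 0.0 0.0 9.2
      vertex 29.8 11.0 9.2
      vertex 3.5 11.0 9.2
    endloop
  endfacet
  facet normal 0.0000 0.0000 1.0000
    outer loop
      vertex 0.0 0.0 9.2
      vertex 3.5 11.0 9.2
      vertex 3.5 24.5 9.2
    endloop
  endfacet
  facet normal 0.0000 0.0000 1.0000
    outer loop
      vertex 0.0 0.0 9.2
      vertex 3.5 24.5 9.2
      vertex 0.0 24.5 9.2
    endloop
  endfacet
  facet normal 0.0000 -1.0000 0.0000
    outer loop
      vertex 0.0 0.0 0.0
      vertex 29.8 0.0 0.0
      vertex 29.8 0.0 9.2
    endloop
  endfacet
  facet normal 0.0000 -1.0000 0.0000
    outer loop
      vertex 0.0 0.0 0.0
      vertex 29.8 0.0 9.2
      vertex 0.0 0.0 9.2
    endloop
  endfacet
  facet normal 1.0000 0.0000 0.0000
    outer loop
      vertex 29.8 0.0 0.0
      vertex 29.8 11.0 0.0
      vertex 29.8 11.0 9.2
    endloop
  endfacet
  facet normal 1.0000 0.0000 0.0000
    outer loop
      vertex 29.8 0.0 0.0
      vertex 29.8 11.0 9.2
      vertex 29.8 0.0 9.2
    endloop
  endfacet
  facet normal 0.0000 1.0000 0.0000
    outer loop
      vertex 29.8 11.0 0.0
      vertex 3.5 11.0 0.0
      vertex 3.5 11.0 9.2
    endloop
  endfacet
  facet normal 0.0000 1.0000 0.0000
    outer loop
      vertex 29.8 11.0 0.0
      vertex 3.5 11.0 9.2
      vertex 29.8 11.0 9.2
    endloop
  endfacet
  facet normal 1.0000 0.0000 0.0000
    outer loop
      vertex 3.5 11.0 0.0
      vertex 3.5 24.5 0.0
      vertex 3.5 24.5 9.2
    endloop
  endfacet
  facet normal 1.0000 0.0000 0.0000
    outer loop
      vertex 3.5 11.0 0.0
      vertex 3.5 24.5 9.2
      vertex 3.5 11.0 9.2
    endloop
  endfacet
  facet normal 0.0000 1.0000 0.0000
    outer loop
      vertex 3.5 24.5 0.0
      vertex 0.0 24.5 0.0
      vertex 0.0 24.5 9.2
    endloop
  endfacet
  facet normal 0.0000 1.0000 0.0000
    outer loop
      vertex 3.5 24.5 0.0
      vertex 0.0 24.5 9.2
      vertex 3.5 24.5 9.2
    endloop
  endfacet
  facet normal -1.0000 0.0000 0.0000
    outer loop
      vertex 0.0 24.5 0.0
      vertex 0.0 0.0 0.0
      vertex 0.0 0.0 9.2
    endloop
  endfacet
  facet normal -1.0000 0.0000 0.0000
    outer loop
      vertex 0.0 24.5 0.0
      vertex 0.0 0.0 9.2
      vertex 0.0 24.5 9.2
    endloop
  endfacet
endsolid part

The G0 Z moves step by Δz≈3.1 mm. Every layer's G1 loop is the same polygon, so the solid is a straight extrusion of it from z=0 to z≈9.2. Closing with flat bottom and top caps and triangulating gives 20 facets — an L-shaped prism: outer 29.8 × 24.5 mm, arm thicknesses ≈ 11 mm (horizontal) and 3.5 mm (vertical), extruded 9.2 mm in z.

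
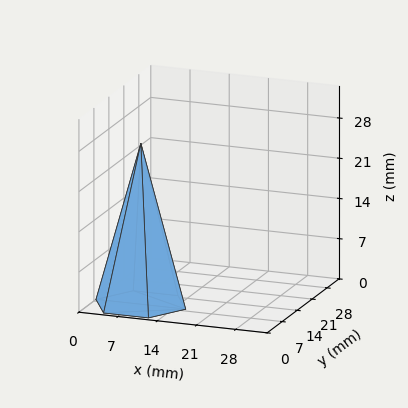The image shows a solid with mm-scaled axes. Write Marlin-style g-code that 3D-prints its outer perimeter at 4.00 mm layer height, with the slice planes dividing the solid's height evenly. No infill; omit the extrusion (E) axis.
Reading the render: the shape is a regular 6-sided pyramid, base circumscribed radius ≈ 8 mm, apex at z ≈ 28 mm (dimensions read to the nearest mm from the axis ticks). For the g-code, the solid's height is divided into equal slices at the stated Δz and each level perimeter traced with G1 moves after a G0 lift.

; perimeter-only toolpath
G21 ; units = mm
G90 ; absolute positioning
G28 ; home
; layer 1
G0 Z4.00
G0 X14.86 Y8.00
G1 X11.43 Y13.94
G1 X4.57 Y13.94
G1 X1.14 Y8.00
G1 X4.57 Y2.06
G1 X11.43 Y2.06
G1 X14.86 Y8.00
; layer 2
G0 Z8.00
G0 X13.71 Y8.00
G1 X10.86 Y12.95
G1 X5.14 Y12.95
G1 X2.29 Y8.00
G1 X5.14 Y3.05
G1 X10.86 Y3.05
G1 X13.71 Y8.00
; layer 3
G0 Z12.00
G0 X12.57 Y8.00
G1 X10.29 Y11.96
G1 X5.71 Y11.96
G1 X3.43 Y8.00
G1 X5.71 Y4.04
G1 X10.29 Y4.04
G1 X12.57 Y8.00
; layer 4
G0 Z16.00
G0 X11.43 Y8.00
G1 X9.71 Y10.97
G1 X6.29 Y10.97
G1 X4.57 Y8.00
G1 X6.29 Y5.03
G1 X9.71 Y5.03
G1 X11.43 Y8.00
; layer 5
G0 Z20.00
G0 X10.29 Y8.00
G1 X9.14 Y9.98
G1 X6.86 Y9.98
G1 X5.71 Y8.00
G1 X6.86 Y6.02
G1 X9.14 Y6.02
G1 X10.29 Y8.00
; layer 6
G0 Z24.00
G0 X9.14 Y8.00
G1 X8.57 Y8.99
G1 X7.43 Y8.99
G1 X6.86 Y8.00
G1 X7.43 Y7.01
G1 X8.57 Y7.01
G1 X9.14 Y8.00
M2 ; end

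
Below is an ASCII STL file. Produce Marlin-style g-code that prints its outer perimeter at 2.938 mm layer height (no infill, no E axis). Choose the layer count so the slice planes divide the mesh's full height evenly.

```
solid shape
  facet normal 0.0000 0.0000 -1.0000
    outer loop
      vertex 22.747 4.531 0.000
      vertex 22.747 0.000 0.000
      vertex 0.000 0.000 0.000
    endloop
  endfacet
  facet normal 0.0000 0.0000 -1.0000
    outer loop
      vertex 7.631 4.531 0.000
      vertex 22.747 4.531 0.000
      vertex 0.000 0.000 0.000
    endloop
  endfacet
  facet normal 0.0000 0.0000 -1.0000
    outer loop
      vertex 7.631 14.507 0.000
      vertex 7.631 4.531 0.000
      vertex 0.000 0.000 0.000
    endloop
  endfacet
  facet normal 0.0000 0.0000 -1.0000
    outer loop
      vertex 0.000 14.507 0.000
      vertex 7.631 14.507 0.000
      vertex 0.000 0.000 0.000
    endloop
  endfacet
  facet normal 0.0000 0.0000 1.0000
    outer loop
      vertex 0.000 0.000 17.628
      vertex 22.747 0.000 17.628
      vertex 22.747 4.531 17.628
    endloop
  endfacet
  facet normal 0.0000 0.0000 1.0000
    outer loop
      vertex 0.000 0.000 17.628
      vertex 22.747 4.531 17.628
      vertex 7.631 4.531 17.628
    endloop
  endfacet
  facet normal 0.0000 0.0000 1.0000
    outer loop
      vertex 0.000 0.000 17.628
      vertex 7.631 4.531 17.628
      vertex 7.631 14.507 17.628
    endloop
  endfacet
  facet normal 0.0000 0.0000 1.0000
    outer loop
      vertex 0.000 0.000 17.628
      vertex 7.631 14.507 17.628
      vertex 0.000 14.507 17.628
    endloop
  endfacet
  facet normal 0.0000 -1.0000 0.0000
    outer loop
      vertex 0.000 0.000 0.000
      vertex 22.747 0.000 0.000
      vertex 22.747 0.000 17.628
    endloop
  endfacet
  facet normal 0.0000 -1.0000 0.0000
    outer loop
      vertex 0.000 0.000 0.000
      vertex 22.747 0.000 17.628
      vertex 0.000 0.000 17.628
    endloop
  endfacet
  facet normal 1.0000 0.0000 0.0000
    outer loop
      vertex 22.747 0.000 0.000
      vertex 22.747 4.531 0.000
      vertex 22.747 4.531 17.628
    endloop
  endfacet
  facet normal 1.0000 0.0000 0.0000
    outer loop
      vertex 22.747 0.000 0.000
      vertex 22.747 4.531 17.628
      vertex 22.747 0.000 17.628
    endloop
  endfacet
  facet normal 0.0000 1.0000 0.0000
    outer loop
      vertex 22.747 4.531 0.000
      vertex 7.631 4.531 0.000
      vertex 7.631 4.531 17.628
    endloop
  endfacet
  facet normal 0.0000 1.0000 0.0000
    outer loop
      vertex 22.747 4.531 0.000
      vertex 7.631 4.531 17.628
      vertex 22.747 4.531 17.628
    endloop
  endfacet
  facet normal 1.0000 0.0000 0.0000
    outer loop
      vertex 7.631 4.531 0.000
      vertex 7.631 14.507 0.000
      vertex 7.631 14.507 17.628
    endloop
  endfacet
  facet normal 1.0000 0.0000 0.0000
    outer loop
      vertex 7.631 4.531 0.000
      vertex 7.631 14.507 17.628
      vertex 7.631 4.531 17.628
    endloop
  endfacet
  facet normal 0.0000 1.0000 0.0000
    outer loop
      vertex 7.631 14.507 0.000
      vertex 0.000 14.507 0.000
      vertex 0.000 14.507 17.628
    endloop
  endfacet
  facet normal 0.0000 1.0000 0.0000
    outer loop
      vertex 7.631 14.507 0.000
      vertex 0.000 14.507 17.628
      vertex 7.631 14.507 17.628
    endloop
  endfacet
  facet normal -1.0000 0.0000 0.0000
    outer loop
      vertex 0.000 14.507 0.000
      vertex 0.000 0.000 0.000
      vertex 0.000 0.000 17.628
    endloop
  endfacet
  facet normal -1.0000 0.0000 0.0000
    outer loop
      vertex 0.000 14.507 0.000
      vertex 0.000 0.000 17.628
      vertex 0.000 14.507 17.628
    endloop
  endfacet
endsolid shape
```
; perimeter-only toolpath
G21 ; units = mm
G90 ; absolute positioning
G28 ; home
; layer 1
G0 Z2.938
G0 X0.000 Y0.000
G1 X22.747 Y0.000
G1 X22.747 Y4.531
G1 X7.631 Y4.531
G1 X7.631 Y14.507
G1 X0.000 Y14.507
G1 X0.000 Y0.000
; layer 2
G0 Z5.876
G0 X0.000 Y0.000
G1 X22.747 Y0.000
G1 X22.747 Y4.531
G1 X7.631 Y4.531
G1 X7.631 Y14.507
G1 X0.000 Y14.507
G1 X0.000 Y0.000
; layer 3
G0 Z8.814
G0 X0.000 Y0.000
G1 X22.747 Y0.000
G1 X22.747 Y4.531
G1 X7.631 Y4.531
G1 X7.631 Y14.507
G1 X0.000 Y14.507
G1 X0.000 Y0.000
; layer 4
G0 Z11.752
G0 X0.000 Y0.000
G1 X22.747 Y0.000
G1 X22.747 Y4.531
G1 X7.631 Y4.531
G1 X7.631 Y14.507
G1 X0.000 Y14.507
G1 X0.000 Y0.000
; layer 5
G0 Z14.690
G0 X0.000 Y0.000
G1 X22.747 Y0.000
G1 X22.747 Y4.531
G1 X7.631 Y4.531
G1 X7.631 Y14.507
G1 X0.000 Y14.507
G1 X0.000 Y0.000
; layer 6
G0 Z17.628
G0 X0.000 Y0.000
G1 X22.747 Y0.000
G1 X22.747 Y4.531
G1 X7.631 Y4.531
G1 X7.631 Y14.507
G1 X0.000 Y14.507
G1 X0.000 Y0.000
M2 ; end

The solid is an L-shaped prism: outer 22.7 × 14.5 mm, arm thicknesses ≈ 4.53 mm (horizontal) and 7.63 mm (vertical), extruded 17.6 mm in z. Slicing at Δz = 2.938 mm — 6 equal slices spanning the solid's height, so layer i sits at z = i·h/6 — gives 6 non-empty perimeters. Each is a 6-segment closed polygon; G0 lifts to the layer z and rapids to the start vertex, then G1 traces the edges.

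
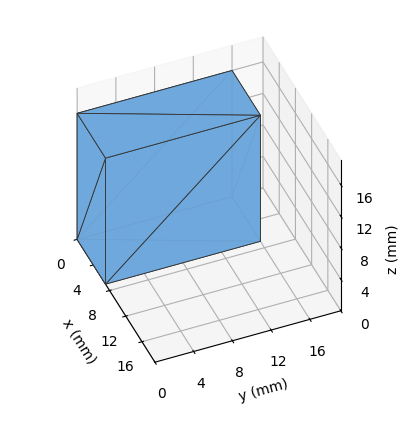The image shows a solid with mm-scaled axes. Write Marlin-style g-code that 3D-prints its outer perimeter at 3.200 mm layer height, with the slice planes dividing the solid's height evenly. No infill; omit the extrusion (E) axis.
Reading the render: the shape is a rectangular box, roughly 7 × 16 mm footprint and 16 mm tall (dimensions read to the nearest mm from the axis ticks). For the g-code, the solid's height is divided into equal slices at the stated Δz and each level perimeter traced with G1 moves after a G0 lift.

; perimeter-only toolpath
G21 ; units = mm
G90 ; absolute positioning
G28 ; home
; layer 1
G0 Z3.200
G0 X0.000 Y0.000
G1 X7.000 Y0.000
G1 X7.000 Y16.000
G1 X0.000 Y16.000
G1 X0.000 Y0.000
; layer 2
G0 Z6.400
G0 X0.000 Y0.000
G1 X7.000 Y0.000
G1 X7.000 Y16.000
G1 X0.000 Y16.000
G1 X0.000 Y0.000
; layer 3
G0 Z9.600
G0 X0.000 Y0.000
G1 X7.000 Y0.000
G1 X7.000 Y16.000
G1 X0.000 Y16.000
G1 X0.000 Y0.000
; layer 4
G0 Z12.800
G0 X0.000 Y0.000
G1 X7.000 Y0.000
G1 X7.000 Y16.000
G1 X0.000 Y16.000
G1 X0.000 Y0.000
; layer 5
G0 Z16.000
G0 X0.000 Y0.000
G1 X7.000 Y0.000
G1 X7.000 Y16.000
G1 X0.000 Y16.000
G1 X0.000 Y0.000
M2 ; end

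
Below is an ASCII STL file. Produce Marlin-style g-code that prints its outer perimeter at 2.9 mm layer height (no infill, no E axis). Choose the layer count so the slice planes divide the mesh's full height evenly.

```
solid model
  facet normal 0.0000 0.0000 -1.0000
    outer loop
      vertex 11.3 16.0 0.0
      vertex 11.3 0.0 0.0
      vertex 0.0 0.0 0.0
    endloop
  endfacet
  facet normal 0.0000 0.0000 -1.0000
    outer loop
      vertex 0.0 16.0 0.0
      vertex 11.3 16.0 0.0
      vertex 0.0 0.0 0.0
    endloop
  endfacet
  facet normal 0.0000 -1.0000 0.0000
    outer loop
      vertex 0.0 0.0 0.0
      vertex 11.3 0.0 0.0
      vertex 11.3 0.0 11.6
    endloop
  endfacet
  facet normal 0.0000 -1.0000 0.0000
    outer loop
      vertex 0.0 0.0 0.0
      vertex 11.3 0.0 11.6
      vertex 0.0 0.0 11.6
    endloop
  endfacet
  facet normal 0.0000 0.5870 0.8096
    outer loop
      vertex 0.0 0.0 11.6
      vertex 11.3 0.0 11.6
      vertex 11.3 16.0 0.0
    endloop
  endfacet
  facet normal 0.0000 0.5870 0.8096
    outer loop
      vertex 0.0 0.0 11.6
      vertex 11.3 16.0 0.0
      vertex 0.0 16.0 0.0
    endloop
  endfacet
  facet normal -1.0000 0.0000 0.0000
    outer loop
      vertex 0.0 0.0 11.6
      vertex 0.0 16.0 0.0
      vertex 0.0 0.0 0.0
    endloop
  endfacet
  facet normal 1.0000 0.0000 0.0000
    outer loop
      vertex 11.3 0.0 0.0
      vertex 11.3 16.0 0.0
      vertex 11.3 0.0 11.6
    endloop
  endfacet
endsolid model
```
; perimeter-only toolpath
G21 ; units = mm
G90 ; absolute positioning
G28 ; home
; layer 1
G0 Z2.9
G0 X0.0 Y0.0
G1 X11.3 Y0.0
G1 X11.3 Y12.0
G1 X0.0 Y12.0
G1 X0.0 Y0.0
; layer 2
G0 Z5.8
G0 X0.0 Y0.0
G1 X11.3 Y0.0
G1 X11.3 Y8.0
G1 X0.0 Y8.0
G1 X0.0 Y0.0
; layer 3
G0 Z8.7
G0 X0.0 Y0.0
G1 X11.3 Y0.0
G1 X11.3 Y4.0
G1 X0.0 Y4.0
G1 X0.0 Y0.0
M2 ; end

The solid is a wedge (ramp): 11.3 × 16 mm base, rising to 11.6 mm along the y=0 edge and sloping linearly to z=0 at y=16. Slicing at Δz = 2.9 mm — 4 equal slices spanning the solid's height, so layer i sits at z = i·h/4 — gives 3 non-empty perimeters. Each is a 4-segment closed polygon; G0 lifts to the layer z and rapids to the start vertex, then G1 traces the edges. The cross-section shrinks linearly with z (the slice at the apex is degenerate and omitted).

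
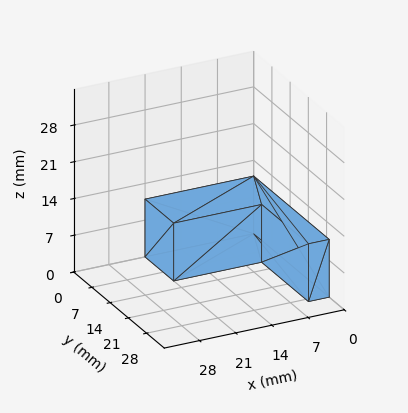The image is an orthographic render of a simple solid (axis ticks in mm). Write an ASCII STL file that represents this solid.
Reading the render: the shape is an L-shaped prism: outer 21 × 29 mm, arm thicknesses ≈ 11 mm (horizontal) and 4 mm (vertical), extruded 11 mm in z (dimensions read to the nearest mm from the axis ticks). For the STL, each face is triangulated and given an outward normal.

solid part
  facet normal 0.0000 0.0000 -1.0000
    outer loop
      vertex 21.00 11.00 0.00
      vertex 21.00 0.00 0.00
      vertex 0.00 0.00 0.00
    endloop
  endfacet
  facet normal 0.0000 0.0000 -1.0000
    outer loop
      vertex 4.00 11.00 0.00
      vertex 21.00 11.00 0.00
      vertex 0.00 0.00 0.00
    endloop
  endfacet
  facet normal 0.0000 0.0000 -1.0000
    outer loop
      vertex 4.00 29.00 0.00
      vertex 4.00 11.00 0.00
      vertex 0.00 0.00 0.00
    endloop
  endfacet
  facet normal 0.0000 0.0000 -1.0000
    outer loop
      vertex 0.00 29.00 0.00
      vertex 4.00 29.00 0.00
      vertex 0.00 0.00 0.00
    endloop
  endfacet
  facet normal 0.0000 0.0000 1.0000
    outer loop
      vertex 0.00 0.00 11.00
      vertex 21.00 0.00 11.00
      vertex 21.00 11.00 11.00
    endloop
  endfacet
  facet normal 0.0000 0.0000 1.0000
    outer loop
      vertex 0.00 0.00 11.00
      vertex 21.00 11.00 11.00
      vertex 4.00 11.00 11.00
    endloop
  endfacet
  facet normal 0.0000 0.0000 1.0000
    outer loop
      vertex 0.00 0.00 11.00
      vertex 4.00 11.00 11.00
      vertex 4.00 29.00 11.00
    endloop
  endfacet
  facet normal 0.0000 0.0000 1.0000
    outer loop
      vertex 0.00 0.00 11.00
      vertex 4.00 29.00 11.00
      vertex 0.00 29.00 11.00
    endloop
  endfacet
  facet normal 0.0000 -1.0000 0.0000
    outer loop
      vertex 0.00 0.00 0.00
      vertex 21.00 0.00 0.00
      vertex 21.00 0.00 11.00
    endloop
  endfacet
  facet normal 0.0000 -1.0000 0.0000
    outer loop
      vertex 0.00 0.00 0.00
      vertex 21.00 0.00 11.00
      vertex 0.00 0.00 11.00
    endloop
  endfacet
  facet normal 1.0000 0.0000 0.0000
    outer loop
      vertex 21.00 0.00 0.00
      vertex 21.00 11.00 0.00
      vertex 21.00 11.00 11.00
    endloop
  endfacet
  facet normal 1.0000 0.0000 0.0000
    outer loop
      vertex 21.00 0.00 0.00
      vertex 21.00 11.00 11.00
      vertex 21.00 0.00 11.00
    endloop
  endfacet
  facet normal 0.0000 1.0000 0.0000
    outer loop
      vertex 21.00 11.00 0.00
      vertex 4.00 11.00 0.00
      vertex 4.00 11.00 11.00
    endloop
  endfacet
  facet normal 0.0000 1.0000 0.0000
    outer loop
      vertex 21.00 11.00 0.00
      vertex 4.00 11.00 11.00
      vertex 21.00 11.00 11.00
    endloop
  endfacet
  facet normal 1.0000 0.0000 0.0000
    outer loop
      vertex 4.00 11.00 0.00
      vertex 4.00 29.00 0.00
      vertex 4.00 29.00 11.00
    endloop
  endfacet
  facet normal 1.0000 0.0000 0.0000
    outer loop
      vertex 4.00 11.00 0.00
      vertex 4.00 29.00 11.00
      vertex 4.00 11.00 11.00
    endloop
  endfacet
  facet normal 0.0000 1.0000 0.0000
    outer loop
      vertex 4.00 29.00 0.00
      vertex 0.00 29.00 0.00
      vertex 0.00 29.00 11.00
    endloop
  endfacet
  facet normal 0.0000 1.0000 0.0000
    outer loop
      vertex 4.00 29.00 0.00
      vertex 0.00 29.00 11.00
      vertex 4.00 29.00 11.00
    endloop
  endfacet
  facet normal -1.0000 0.0000 0.0000
    outer loop
      vertex 0.00 29.00 0.00
      vertex 0.00 0.00 0.00
      vertex 0.00 0.00 11.00
    endloop
  endfacet
  facet normal -1.0000 0.0000 0.0000
    outer loop
      vertex 0.00 29.00 0.00
      vertex 0.00 0.00 11.00
      vertex 0.00 29.00 11.00
    endloop
  endfacet
endsolid part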